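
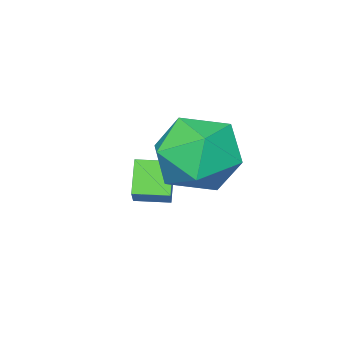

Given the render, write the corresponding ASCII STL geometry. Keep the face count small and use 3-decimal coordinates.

solid 
facet normal -0.496 -0.408 0.766
outer loop
vertex -3.435 1.196 0.336
vertex -4.063 1.894 0.301
vertex -4.088 0.569 -0.421
endloop
endfacet
facet normal 0.669 -0.742 0.038
outer loop
vertex -3.557 1.006 -1.241
vertex -3.435 1.196 0.336
vertex -4.088 0.569 -0.421
endloop
endfacet
facet normal -0.496 -0.408 0.766
outer loop
vertex -4.088 0.569 -0.421
vertex -4.063 1.894 0.301
vertex -4.716 1.267 -0.456
endloop
endfacet
facet normal -0.554 -0.531 -0.642
outer loop
vertex -4.716 1.267 -0.456
vertex -3.557 1.006 -1.241
vertex -4.088 0.569 -0.421
endloop
endfacet
facet normal 0.554 0.531 0.642
outer loop
vertex -3.435 1.196 0.336
vertex -3.532 2.331 -0.519
vertex -4.063 1.894 0.301
endloop
endfacet
facet normal 0.669 -0.742 0.038
outer loop
vertex -2.904 1.633 -0.484
vertex -3.435 1.196 0.336
vertex -3.557 1.006 -1.241
endloop
endfacet
facet normal 0.554 0.531 0.642
outer loop
vertex -2.904 1.633 -0.484
vertex -3.532 2.331 -0.519
vertex -3.435 1.196 0.336
endloop
endfacet
facet normal -0.669 0.742 -0.038
outer loop
vertex -4.063 1.894 0.301
vertex -3.532 2.331 -0.519
vertex -4.716 1.267 -0.456
endloop
endfacet
facet normal -0.554 -0.531 -0.642
outer loop
vertex -4.185 1.704 -1.276
vertex -3.557 1.006 -1.241
vertex -4.716 1.267 -0.456
endloop
endfacet
facet normal -0.669 0.742 -0.038
outer loop
vertex -4.716 1.267 -0.456
vertex -3.532 2.331 -0.519
vertex -4.185 1.704 -1.276
endloop
endfacet
facet normal 0.496 0.408 -0.766
outer loop
vertex -4.185 1.704 -1.276
vertex -2.904 1.633 -0.484
vertex -3.557 1.006 -1.241
endloop
endfacet
facet normal 0.496 0.408 -0.766
outer loop
vertex -3.532 2.331 -0.519
vertex -2.904 1.633 -0.484
vertex -4.185 1.704 -1.276
endloop
endfacet
facet normal -0.770 0.613 0.175
outer loop
vertex -4.44 3.673 1.015
vertex -4.128 3.726 2.204
vertex -3.661 4.54 1.408
endloop
endfacet
facet normal -0.525 0.695 -0.491
outer loop
vertex -4.44 3.673 1.015
vertex -3.661 4.54 1.408
vertex -3.445 3.954 0.348
endloop
endfacet
facet normal -0.568 0.063 -0.821
outer loop
vertex -4.44 3.673 1.015
vertex -3.445 3.954 0.348
vertex -3.779 2.778 0.489
endloop
endfacet
facet normal -0.839 -0.409 -0.359
outer loop
vertex -4.44 3.673 1.015
vertex -3.779 2.778 0.489
vertex -4.201 2.638 1.636
endloop
endfacet
facet normal -0.964 -0.069 0.256
outer loop
vertex -4.44 3.673 1.015
vertex -4.201 2.638 1.636
vertex -4.128 3.726 2.204
endloop
endfacet
facet normal 0.163 0.877 -0.452
outer loop
vertex -3.445 3.954 0.348
vertex -3.661 4.54 1.408
vertex -2.519 4.182 1.124
endloop
endfacet
facet normal -0.234 0.745 0.625
outer loop
vertex -3.661 4.54 1.408
vertex -4.128 3.726 2.204
vertex -2.941 4.042 2.271
endloop
endfacet
facet normal -0.546 -0.359 0.757
outer loop
vertex -4.128 3.726 2.204
vertex -4.201 2.638 1.636
vertex -3.275 2.866 2.412
endloop
endfacet
facet normal -0.344 -0.909 -0.237
outer loop
vertex -4.201 2.638 1.636
vertex -3.779 2.778 0.489
vertex -3.059 2.28 1.352
endloop
endfacet
facet normal 0.094 -0.145 -0.985
outer loop
vertex -3.779 2.778 0.489
vertex -3.445 3.954 0.348
vertex -2.592 3.094 0.556
endloop
endfacet
facet normal 0.839 0.409 0.359
outer loop
vertex -2.28 3.147 1.745
vertex -2.519 4.182 1.124
vertex -2.941 4.042 2.271
endloop
endfacet
facet normal 0.568 -0.063 0.821
outer loop
vertex -2.28 3.147 1.745
vertex -2.941 4.042 2.271
vertex -3.275 2.866 2.412
endloop
endfacet
facet normal 0.525 -0.695 0.491
outer loop
vertex -2.28 3.147 1.745
vertex -3.275 2.866 2.412
vertex -3.059 2.28 1.352
endloop
endfacet
facet normal 0.770 -0.613 -0.175
outer loop
vertex -2.28 3.147 1.745
vertex -3.059 2.28 1.352
vertex -2.592 3.094 0.556
endloop
endfacet
facet normal 0.964 0.069 -0.256
outer loop
vertex -2.28 3.147 1.745
vertex -2.592 3.094 0.556
vertex -2.519 4.182 1.124
endloop
endfacet
facet normal 0.344 0.909 0.237
outer loop
vertex -2.941 4.042 2.271
vertex -2.519 4.182 1.124
vertex -3.661 4.54 1.408
endloop
endfacet
facet normal -0.094 0.145 0.985
outer loop
vertex -3.275 2.866 2.412
vertex -2.941 4.042 2.271
vertex -4.128 3.726 2.204
endloop
endfacet
facet normal -0.163 -0.877 0.452
outer loop
vertex -3.059 2.28 1.352
vertex -3.275 2.866 2.412
vertex -4.201 2.638 1.636
endloop
endfacet
facet normal 0.234 -0.745 -0.625
outer loop
vertex -2.592 3.094 0.556
vertex -3.059 2.28 1.352
vertex -3.779 2.778 0.489
endloop
endfacet
facet normal 0.546 0.359 -0.757
outer loop
vertex -2.519 4.182 1.124
vertex -2.592 3.094 0.556
vertex -3.445 3.954 0.348
endloop
endfacet

endsolid


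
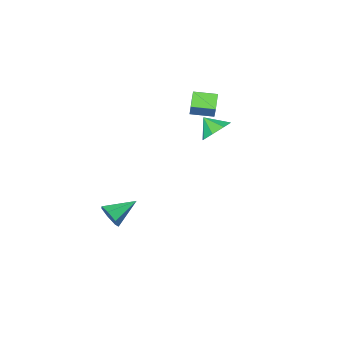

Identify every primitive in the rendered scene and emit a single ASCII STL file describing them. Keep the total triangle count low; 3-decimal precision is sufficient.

solid 
facet normal -0.750 0.654 -0.104
outer loop
vertex -1.895 -2.115 3.01
vertex -1.568 -1.59 3.955
vertex -1.282 -1.5 2.456
endloop
endfacet
facet normal -0.289 -0.465 -0.837
outer loop
vertex -0.352 -2.31 2.585
vertex -1.895 -2.115 3.01
vertex -1.282 -1.5 2.456
endloop
endfacet
facet normal -0.750 0.654 -0.104
outer loop
vertex -1.282 -1.5 2.456
vertex -1.568 -1.59 3.955
vertex -0.955 -0.975 3.402
endloop
endfacet
facet normal 0.595 0.598 -0.537
outer loop
vertex -0.955 -0.975 3.402
vertex -0.352 -2.31 2.585
vertex -1.282 -1.5 2.456
endloop
endfacet
facet normal -0.595 -0.597 0.538
outer loop
vertex -1.895 -2.115 3.01
vertex -0.638 -2.4 4.084
vertex -1.568 -1.59 3.955
endloop
endfacet
facet normal -0.289 -0.464 -0.837
outer loop
vertex -0.965 -2.925 3.138
vertex -1.895 -2.115 3.01
vertex -0.352 -2.31 2.585
endloop
endfacet
facet normal -0.595 -0.598 0.537
outer loop
vertex -0.965 -2.925 3.138
vertex -0.638 -2.4 4.084
vertex -1.895 -2.115 3.01
endloop
endfacet
facet normal 0.289 0.465 0.837
outer loop
vertex -1.568 -1.59 3.955
vertex -0.638 -2.4 4.084
vertex -0.955 -0.975 3.402
endloop
endfacet
facet normal 0.595 0.598 -0.538
outer loop
vertex -0.025 -1.785 3.53
vertex -0.352 -2.31 2.585
vertex -0.955 -0.975 3.402
endloop
endfacet
facet normal 0.290 0.465 0.837
outer loop
vertex -0.955 -0.975 3.402
vertex -0.638 -2.4 4.084
vertex -0.025 -1.785 3.53
endloop
endfacet
facet normal 0.750 -0.654 0.104
outer loop
vertex -0.025 -1.785 3.53
vertex -0.965 -2.925 3.138
vertex -0.352 -2.31 2.585
endloop
endfacet
facet normal 0.750 -0.654 0.104
outer loop
vertex -0.638 -2.4 4.084
vertex -0.965 -2.925 3.138
vertex -0.025 -1.785 3.53
endloop
endfacet
facet normal 0.919 -0.120 -0.377
outer loop
vertex 4.521 -2.591 -2.854
vertex 4.218 -2.879 -3.501
vertex 4.383 -2.146 -3.333
endloop
endfacet
facet normal -0.045 0.725 0.687
outer loop
vertex 4.521 -2.591 -2.854
vertex 4.383 -2.146 -3.333
vertex 2.702 -2.681 -2.879
endloop
endfacet
facet normal 0.919 -0.120 -0.376
outer loop
vertex 4.383 -2.146 -3.333
vertex 4.218 -2.879 -3.501
vertex 4.121 -2.253 -3.938
endloop
endfacet
facet normal -0.311 0.950 -0.033
outer loop
vertex 4.383 -2.146 -3.333
vertex 4.121 -2.253 -3.938
vertex 2.702 -2.681 -2.879
endloop
endfacet
facet normal 0.919 -0.120 -0.376
outer loop
vertex 4.121 -2.253 -3.938
vertex 4.218 -2.879 -3.501
vertex 3.932 -2.832 -4.214
endloop
endfacet
facet normal -0.611 0.494 -0.619
outer loop
vertex 4.121 -2.253 -3.938
vertex 3.932 -2.832 -4.214
vertex 2.702 -2.681 -2.879
endloop
endfacet
facet normal 0.919 -0.121 -0.376
outer loop
vertex 3.932 -2.832 -4.214
vertex 4.218 -2.879 -3.501
vertex 3.958 -3.446 -3.953
endloop
endfacet
facet normal -0.719 -0.298 -0.628
outer loop
vertex 3.932 -2.832 -4.214
vertex 3.958 -3.446 -3.953
vertex 2.702 -2.681 -2.879
endloop
endfacet
facet normal 0.918 -0.121 -0.377
outer loop
vertex 3.958 -3.446 -3.953
vertex 4.218 -2.879 -3.501
vertex 4.18 -3.634 -3.351
endloop
endfacet
facet normal -0.554 -0.831 -0.055
outer loop
vertex 3.958 -3.446 -3.953
vertex 4.18 -3.634 -3.351
vertex 2.702 -2.681 -2.879
endloop
endfacet
facet normal 0.919 -0.121 -0.376
outer loop
vertex 4.18 -3.634 -3.351
vertex 4.218 -2.879 -3.501
vertex 4.43 -3.254 -2.862
endloop
endfacet
facet normal -0.240 -0.703 0.669
outer loop
vertex 4.18 -3.634 -3.351
vertex 4.43 -3.254 -2.862
vertex 2.702 -2.681 -2.879
endloop
endfacet
facet normal 0.919 -0.122 -0.376
outer loop
vertex 4.43 -3.254 -2.862
vertex 4.218 -2.879 -3.501
vertex 4.521 -2.591 -2.854
endloop
endfacet
facet normal -0.013 -0.010 1.000
outer loop
vertex 4.43 -3.254 -2.862
vertex 4.521 -2.591 -2.854
vertex 2.702 -2.681 -2.879
endloop
endfacet
facet normal -0.213 0.727 -0.653
outer loop
vertex 1.085 0.69 2.915
vertex 0.207 0.585 3.084
vertex 0.866 1.09 3.432
endloop
endfacet
facet normal 0.858 -0.160 0.487
outer loop
vertex 1.085 0.69 2.915
vertex 0.866 1.09 3.432
vertex 0.433 -0.185 3.776
endloop
endfacet
facet normal -0.213 0.727 -0.652
outer loop
vertex 0.866 1.09 3.432
vertex 0.207 0.585 3.084
vertex 0.262 1.194 3.745
endloop
endfacet
facet normal 0.469 0.078 0.880
outer loop
vertex 0.866 1.09 3.432
vertex 0.262 1.194 3.745
vertex 0.433 -0.185 3.776
endloop
endfacet
facet normal -0.212 0.727 -0.653
outer loop
vertex 0.262 1.194 3.745
vertex 0.207 0.585 3.084
vertex -0.375 0.942 3.671
endloop
endfacet
facet normal -0.118 0.008 0.993
outer loop
vertex 0.262 1.194 3.745
vertex -0.375 0.942 3.671
vertex 0.433 -0.185 3.776
endloop
endfacet
facet normal -0.213 0.727 -0.653
outer loop
vertex -0.375 0.942 3.671
vertex 0.207 0.585 3.084
vertex -0.67 0.48 3.253
endloop
endfacet
facet normal -0.560 -0.330 0.760
outer loop
vertex -0.375 0.942 3.671
vertex -0.67 0.48 3.253
vertex 0.433 -0.185 3.776
endloop
endfacet
facet normal -0.213 0.727 -0.652
outer loop
vertex -0.67 0.48 3.253
vertex 0.207 0.585 3.084
vertex -0.452 0.081 2.737
endloop
endfacet
facet normal -0.596 -0.737 0.319
outer loop
vertex -0.67 0.48 3.253
vertex -0.452 0.081 2.737
vertex 0.433 -0.185 3.776
endloop
endfacet
facet normal -0.213 0.728 -0.652
outer loop
vertex -0.452 0.081 2.737
vertex 0.207 0.585 3.084
vertex 0.153 -0.023 2.423
endloop
endfacet
facet normal -0.206 -0.976 -0.074
outer loop
vertex -0.452 0.081 2.737
vertex 0.153 -0.023 2.423
vertex 0.433 -0.185 3.776
endloop
endfacet
facet normal -0.212 0.728 -0.652
outer loop
vertex 0.153 -0.023 2.423
vertex 0.207 0.585 3.084
vertex 0.789 0.229 2.497
endloop
endfacet
facet normal 0.381 -0.906 -0.187
outer loop
vertex 0.153 -0.023 2.423
vertex 0.789 0.229 2.497
vertex 0.433 -0.185 3.776
endloop
endfacet
facet normal -0.213 0.728 -0.652
outer loop
vertex 0.789 0.229 2.497
vertex 0.207 0.585 3.084
vertex 1.085 0.69 2.915
endloop
endfacet
facet normal 0.822 -0.568 0.045
outer loop
vertex 0.789 0.229 2.497
vertex 1.085 0.69 2.915
vertex 0.433 -0.185 3.776
endloop
endfacet

endsolid


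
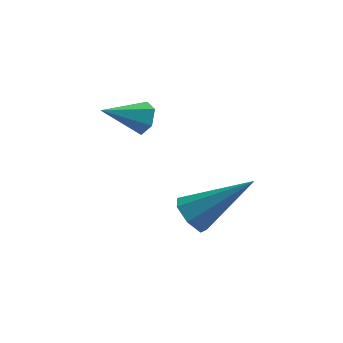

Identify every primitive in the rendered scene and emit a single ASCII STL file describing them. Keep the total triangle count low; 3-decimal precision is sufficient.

solid 
facet normal -0.762 -0.213 -0.612
outer loop
vertex -0.187 -1.545 -4.163
vertex -0.495 -1.096 -3.936
vertex -0.126 -1.094 -4.396
endloop
endfacet
facet normal 0.822 -0.345 -0.453
outer loop
vertex -0.187 -1.545 -4.163
vertex -0.126 -1.094 -4.396
vertex 0.915 -0.704 -2.804
endloop
endfacet
facet normal -0.762 -0.212 -0.612
outer loop
vertex -0.126 -1.094 -4.396
vertex -0.495 -1.096 -3.936
vertex -0.343 -0.644 -4.282
endloop
endfacet
facet normal 0.681 0.471 -0.561
outer loop
vertex -0.126 -1.094 -4.396
vertex -0.343 -0.644 -4.282
vertex 0.915 -0.704 -2.804
endloop
endfacet
facet normal -0.762 -0.212 -0.612
outer loop
vertex -0.343 -0.644 -4.282
vertex -0.495 -1.096 -3.936
vertex -0.674 -0.535 -3.908
endloop
endfacet
facet normal 0.187 0.975 -0.119
outer loop
vertex -0.343 -0.644 -4.282
vertex -0.674 -0.535 -3.908
vertex 0.915 -0.704 -2.804
endloop
endfacet
facet normal -0.763 -0.213 -0.611
outer loop
vertex -0.674 -0.535 -3.908
vertex -0.495 -1.096 -3.936
vertex -0.87 -0.849 -3.554
endloop
endfacet
facet normal -0.291 0.790 0.540
outer loop
vertex -0.674 -0.535 -3.908
vertex -0.87 -0.849 -3.554
vertex 0.915 -0.704 -2.804
endloop
endfacet
facet normal -0.762 -0.212 -0.611
outer loop
vertex -0.87 -0.849 -3.554
vertex -0.495 -1.096 -3.936
vertex -0.784 -1.349 -3.488
endloop
endfacet
facet normal -0.391 0.054 0.919
outer loop
vertex -0.87 -0.849 -3.554
vertex -0.784 -1.349 -3.488
vertex 0.915 -0.704 -2.804
endloop
endfacet
facet normal -0.762 -0.213 -0.612
outer loop
vertex -0.784 -1.349 -3.488
vertex -0.495 -1.096 -3.936
vertex -0.48 -1.659 -3.759
endloop
endfacet
facet normal -0.038 -0.678 0.734
outer loop
vertex -0.784 -1.349 -3.488
vertex -0.48 -1.659 -3.759
vertex 0.915 -0.704 -2.804
endloop
endfacet
facet normal -0.761 -0.213 -0.612
outer loop
vertex -0.48 -1.659 -3.759
vertex -0.495 -1.096 -3.936
vertex -0.187 -1.545 -4.163
endloop
endfacet
facet normal 0.502 -0.856 0.123
outer loop
vertex -0.48 -1.659 -3.759
vertex -0.187 -1.545 -4.163
vertex 0.915 -0.704 -2.804
endloop
endfacet
facet normal 0.772 0.463 -0.436
outer loop
vertex -1.843 1.307 -1.97
vertex -2.125 1.385 -2.387
vertex -2.122 1.732 -2.013
endloop
endfacet
facet normal 0.043 0.128 0.991
outer loop
vertex -1.843 1.307 -1.97
vertex -2.122 1.732 -2.013
vertex -3.075 0.815 -1.853
endloop
endfacet
facet normal 0.772 0.463 -0.436
outer loop
vertex -2.122 1.732 -2.013
vertex -2.125 1.385 -2.387
vertex -2.404 1.809 -2.431
endloop
endfacet
facet normal -0.556 0.665 0.498
outer loop
vertex -2.122 1.732 -2.013
vertex -2.404 1.809 -2.431
vertex -3.075 0.815 -1.853
endloop
endfacet
facet normal 0.772 0.463 -0.435
outer loop
vertex -2.404 1.809 -2.431
vertex -2.125 1.385 -2.387
vertex -2.407 1.463 -2.805
endloop
endfacet
facet normal -0.859 0.380 -0.344
outer loop
vertex -2.404 1.809 -2.431
vertex -2.407 1.463 -2.805
vertex -3.075 0.815 -1.853
endloop
endfacet
facet normal 0.773 0.462 -0.435
outer loop
vertex -2.407 1.463 -2.805
vertex -2.125 1.385 -2.387
vertex -2.128 1.038 -2.761
endloop
endfacet
facet normal -0.564 -0.443 -0.697
outer loop
vertex -2.407 1.463 -2.805
vertex -2.128 1.038 -2.761
vertex -3.075 0.815 -1.853
endloop
endfacet
facet normal 0.772 0.463 -0.436
outer loop
vertex -2.128 1.038 -2.761
vertex -2.125 1.385 -2.387
vertex -1.846 0.96 -2.344
endloop
endfacet
facet normal 0.033 -0.978 -0.205
outer loop
vertex -2.128 1.038 -2.761
vertex -1.846 0.96 -2.344
vertex -3.075 0.815 -1.853
endloop
endfacet
facet normal 0.772 0.463 -0.436
outer loop
vertex -1.846 0.96 -2.344
vertex -2.125 1.385 -2.387
vertex -1.843 1.307 -1.97
endloop
endfacet
facet normal 0.337 -0.692 0.639
outer loop
vertex -1.846 0.96 -2.344
vertex -1.843 1.307 -1.97
vertex -3.075 0.815 -1.853
endloop
endfacet

endsolid


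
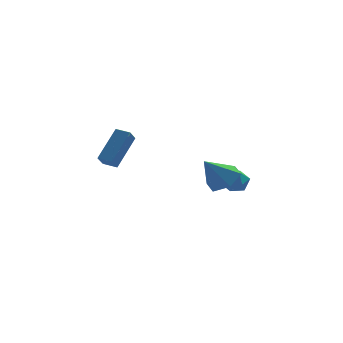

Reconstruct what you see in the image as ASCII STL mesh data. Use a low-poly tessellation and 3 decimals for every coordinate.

solid 
facet normal -0.802 0.587 0.115
outer loop
vertex -3.823 4.425 1.602
vertex -3.521 4.954 1.009
vertex -4.828 3.341 0.124
endloop
endfacet
facet normal -0.355 -0.622 0.698
outer loop
vertex -4.179 2.866 0.031
vertex -3.823 4.425 1.602
vertex -4.828 3.341 0.124
endloop
endfacet
facet normal -0.802 0.587 0.115
outer loop
vertex -4.828 3.341 0.124
vertex -3.521 4.954 1.009
vertex -4.526 3.87 -0.469
endloop
endfacet
facet normal -0.481 -0.518 -0.707
outer loop
vertex -4.526 3.87 -0.469
vertex -4.179 2.866 0.031
vertex -4.828 3.341 0.124
endloop
endfacet
facet normal 0.481 0.518 0.707
outer loop
vertex -3.823 4.425 1.602
vertex -2.872 4.479 0.916
vertex -3.521 4.954 1.009
endloop
endfacet
facet normal -0.355 -0.622 0.698
outer loop
vertex -3.174 3.95 1.509
vertex -3.823 4.425 1.602
vertex -4.179 2.866 0.031
endloop
endfacet
facet normal 0.481 0.518 0.707
outer loop
vertex -3.174 3.95 1.509
vertex -2.872 4.479 0.916
vertex -3.823 4.425 1.602
endloop
endfacet
facet normal 0.355 0.622 -0.698
outer loop
vertex -3.521 4.954 1.009
vertex -2.872 4.479 0.916
vertex -4.526 3.87 -0.469
endloop
endfacet
facet normal -0.481 -0.518 -0.707
outer loop
vertex -3.877 3.395 -0.562
vertex -4.179 2.866 0.031
vertex -4.526 3.87 -0.469
endloop
endfacet
facet normal 0.355 0.622 -0.698
outer loop
vertex -4.526 3.87 -0.469
vertex -2.872 4.479 0.916
vertex -3.877 3.395 -0.562
endloop
endfacet
facet normal 0.802 -0.587 -0.115
outer loop
vertex -3.877 3.395 -0.562
vertex -3.174 3.95 1.509
vertex -4.179 2.866 0.031
endloop
endfacet
facet normal 0.802 -0.587 -0.115
outer loop
vertex -2.872 4.479 0.916
vertex -3.174 3.95 1.509
vertex -3.877 3.395 -0.562
endloop
endfacet
facet normal 0.594 0.182 -0.784
outer loop
vertex 0.999 -1.484 1.2
vertex 0.414 -1.982 0.641
vertex 0.281 -1.048 0.757
endloop
endfacet
facet normal -0.022 0.694 0.719
outer loop
vertex 0.999 -1.484 1.2
vertex 0.281 -1.048 0.757
vertex -0.554 -2.278 1.919
endloop
endfacet
facet normal 0.594 0.182 -0.784
outer loop
vertex 0.281 -1.048 0.757
vertex 0.414 -1.982 0.641
vertex -0.304 -1.546 0.198
endloop
endfacet
facet normal -0.730 0.661 0.175
outer loop
vertex 0.281 -1.048 0.757
vertex -0.304 -1.546 0.198
vertex -0.554 -2.278 1.919
endloop
endfacet
facet normal 0.594 0.182 -0.784
outer loop
vertex -0.304 -1.546 0.198
vertex 0.414 -1.982 0.641
vertex -0.171 -2.48 0.082
endloop
endfacet
facet normal -0.975 -0.115 -0.191
outer loop
vertex -0.304 -1.546 0.198
vertex -0.171 -2.48 0.082
vertex -0.554 -2.278 1.919
endloop
endfacet
facet normal 0.594 0.181 -0.784
outer loop
vertex -0.171 -2.48 0.082
vertex 0.414 -1.982 0.641
vertex 0.547 -2.915 0.526
endloop
endfacet
facet normal -0.512 -0.859 -0.012
outer loop
vertex -0.171 -2.48 0.082
vertex 0.547 -2.915 0.526
vertex -0.554 -2.278 1.919
endloop
endfacet
facet normal 0.594 0.181 -0.784
outer loop
vertex 0.547 -2.915 0.526
vertex 0.414 -1.982 0.641
vertex 1.132 -2.417 1.085
endloop
endfacet
facet normal 0.195 -0.825 0.531
outer loop
vertex 0.547 -2.915 0.526
vertex 1.132 -2.417 1.085
vertex -0.554 -2.278 1.919
endloop
endfacet
facet normal 0.594 0.181 -0.784
outer loop
vertex 1.132 -2.417 1.085
vertex 0.414 -1.982 0.641
vertex 0.999 -1.484 1.2
endloop
endfacet
facet normal 0.440 -0.048 0.897
outer loop
vertex 1.132 -2.417 1.085
vertex 0.999 -1.484 1.2
vertex -0.554 -2.278 1.919
endloop
endfacet
facet normal -0.764 0.609 0.212
outer loop
vertex 1.209 1.477 -0.737
vertex 0.724 0.906 -0.844
vertex 1.015 1.032 -0.156
endloop
endfacet
facet normal -0.175 0.809 0.561
outer loop
vertex 1.209 1.477 -0.737
vertex 1.015 1.032 -0.156
vertex 1.735 1.248 -0.243
endloop
endfacet
facet normal 0.334 0.939 0.080
outer loop
vertex 1.209 1.477 -0.737
vertex 1.735 1.248 -0.243
vertex 1.89 1.256 -0.984
endloop
endfacet
facet normal 0.060 0.821 -0.568
outer loop
vertex 1.209 1.477 -0.737
vertex 1.89 1.256 -0.984
vertex 1.265 1.045 -1.355
endloop
endfacet
facet normal -0.618 0.617 -0.487
outer loop
vertex 1.209 1.477 -0.737
vertex 1.265 1.045 -1.355
vertex 0.724 0.906 -0.844
endloop
endfacet
facet normal 0.039 0.259 0.965
outer loop
vertex 1.735 1.248 -0.243
vertex 1.015 1.032 -0.156
vertex 1.575 0.535 -0.045
endloop
endfacet
facet normal -0.915 -0.062 0.398
outer loop
vertex 1.015 1.032 -0.156
vertex 0.724 0.906 -0.844
vertex 0.95 0.324 -0.416
endloop
endfacet
facet normal -0.679 -0.051 -0.733
outer loop
vertex 0.724 0.906 -0.844
vertex 1.265 1.045 -1.355
vertex 1.105 0.332 -1.157
endloop
endfacet
facet normal 0.419 0.279 -0.864
outer loop
vertex 1.265 1.045 -1.355
vertex 1.89 1.256 -0.984
vertex 1.825 0.548 -1.244
endloop
endfacet
facet normal 0.862 0.471 0.185
outer loop
vertex 1.89 1.256 -0.984
vertex 1.735 1.248 -0.243
vertex 2.116 0.674 -0.556
endloop
endfacet
facet normal -0.060 -0.821 0.568
outer loop
vertex 1.631 0.103 -0.663
vertex 1.575 0.535 -0.045
vertex 0.95 0.324 -0.416
endloop
endfacet
facet normal -0.334 -0.939 -0.080
outer loop
vertex 1.631 0.103 -0.663
vertex 0.95 0.324 -0.416
vertex 1.105 0.332 -1.157
endloop
endfacet
facet normal 0.175 -0.809 -0.561
outer loop
vertex 1.631 0.103 -0.663
vertex 1.105 0.332 -1.157
vertex 1.825 0.548 -1.244
endloop
endfacet
facet normal 0.764 -0.609 -0.212
outer loop
vertex 1.631 0.103 -0.663
vertex 1.825 0.548 -1.244
vertex 2.116 0.674 -0.556
endloop
endfacet
facet normal 0.618 -0.617 0.487
outer loop
vertex 1.631 0.103 -0.663
vertex 2.116 0.674 -0.556
vertex 1.575 0.535 -0.045
endloop
endfacet
facet normal -0.419 -0.279 0.864
outer loop
vertex 0.95 0.324 -0.416
vertex 1.575 0.535 -0.045
vertex 1.015 1.032 -0.156
endloop
endfacet
facet normal -0.862 -0.471 -0.185
outer loop
vertex 1.105 0.332 -1.157
vertex 0.95 0.324 -0.416
vertex 0.724 0.906 -0.844
endloop
endfacet
facet normal -0.039 -0.259 -0.965
outer loop
vertex 1.825 0.548 -1.244
vertex 1.105 0.332 -1.157
vertex 1.265 1.045 -1.355
endloop
endfacet
facet normal 0.915 0.062 -0.398
outer loop
vertex 2.116 0.674 -0.556
vertex 1.825 0.548 -1.244
vertex 1.89 1.256 -0.984
endloop
endfacet
facet normal 0.679 0.051 0.733
outer loop
vertex 1.575 0.535 -0.045
vertex 2.116 0.674 -0.556
vertex 1.735 1.248 -0.243
endloop
endfacet

endsolid


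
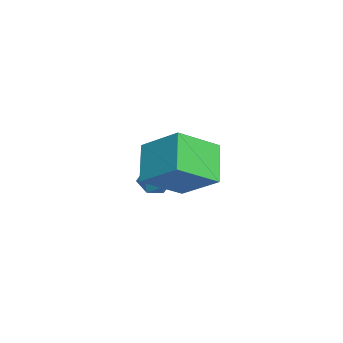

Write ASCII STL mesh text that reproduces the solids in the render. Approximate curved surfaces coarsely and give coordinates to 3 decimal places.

solid 
facet normal -0.649 0.758 0.061
outer loop
vertex -1.552 0.203 -4.006
vertex -1.502 0.188 -3.293
vertex -1.058 0.599 -3.673
endloop
endfacet
facet normal -0.270 0.794 -0.544
outer loop
vertex -1.552 0.203 -4.006
vertex -1.058 0.599 -3.673
vertex -0.89 0.246 -4.272
endloop
endfacet
facet normal -0.377 0.189 -0.907
outer loop
vertex -1.552 0.203 -4.006
vertex -0.89 0.246 -4.272
vertex -1.23 -0.382 -4.262
endloop
endfacet
facet normal -0.821 -0.221 -0.527
outer loop
vertex -1.552 0.203 -4.006
vertex -1.23 -0.382 -4.262
vertex -1.609 -0.418 -3.656
endloop
endfacet
facet normal -0.989 0.131 0.072
outer loop
vertex -1.552 0.203 -4.006
vertex -1.609 -0.418 -3.656
vertex -1.502 0.188 -3.293
endloop
endfacet
facet normal 0.420 0.828 -0.370
outer loop
vertex -0.89 0.246 -4.272
vertex -1.058 0.599 -3.673
vertex -0.431 0.258 -3.724
endloop
endfacet
facet normal -0.192 0.770 0.609
outer loop
vertex -1.058 0.599 -3.673
vertex -1.502 0.188 -3.293
vertex -0.81 0.222 -3.118
endloop
endfacet
facet normal -0.741 -0.244 0.626
outer loop
vertex -1.502 0.188 -3.293
vertex -1.609 -0.418 -3.656
vertex -1.15 -0.406 -3.108
endloop
endfacet
facet normal -0.470 -0.813 -0.342
outer loop
vertex -1.609 -0.418 -3.656
vertex -1.23 -0.382 -4.262
vertex -0.982 -0.759 -3.707
endloop
endfacet
facet normal 0.249 -0.150 -0.957
outer loop
vertex -1.23 -0.382 -4.262
vertex -0.89 0.246 -4.272
vertex -0.538 -0.348 -4.087
endloop
endfacet
facet normal 0.821 0.221 0.527
outer loop
vertex -0.488 -0.363 -3.374
vertex -0.431 0.258 -3.724
vertex -0.81 0.222 -3.118
endloop
endfacet
facet normal 0.377 -0.189 0.907
outer loop
vertex -0.488 -0.363 -3.374
vertex -0.81 0.222 -3.118
vertex -1.15 -0.406 -3.108
endloop
endfacet
facet normal 0.270 -0.794 0.544
outer loop
vertex -0.488 -0.363 -3.374
vertex -1.15 -0.406 -3.108
vertex -0.982 -0.759 -3.707
endloop
endfacet
facet normal 0.649 -0.758 -0.061
outer loop
vertex -0.488 -0.363 -3.374
vertex -0.982 -0.759 -3.707
vertex -0.538 -0.348 -4.087
endloop
endfacet
facet normal 0.989 -0.131 -0.072
outer loop
vertex -0.488 -0.363 -3.374
vertex -0.538 -0.348 -4.087
vertex -0.431 0.258 -3.724
endloop
endfacet
facet normal 0.470 0.813 0.342
outer loop
vertex -0.81 0.222 -3.118
vertex -0.431 0.258 -3.724
vertex -1.058 0.599 -3.673
endloop
endfacet
facet normal -0.249 0.150 0.957
outer loop
vertex -1.15 -0.406 -3.108
vertex -0.81 0.222 -3.118
vertex -1.502 0.188 -3.293
endloop
endfacet
facet normal -0.420 -0.828 0.370
outer loop
vertex -0.982 -0.759 -3.707
vertex -1.15 -0.406 -3.108
vertex -1.609 -0.418 -3.656
endloop
endfacet
facet normal 0.192 -0.770 -0.609
outer loop
vertex -0.538 -0.348 -4.087
vertex -0.982 -0.759 -3.707
vertex -1.23 -0.382 -4.262
endloop
endfacet
facet normal 0.741 0.244 -0.626
outer loop
vertex -0.431 0.258 -3.724
vertex -0.538 -0.348 -4.087
vertex -0.89 0.246 -4.272
endloop
endfacet
facet normal -0.478 -0.682 -0.553
outer loop
vertex 2.058 -0.39 -0.44
vertex 1.187 1.028 -1.437
vertex 3.365 -0.385 -1.574
endloop
endfacet
facet normal 0.449 -0.731 0.514
outer loop
vertex 4.273 0.912 -0.523
vertex 2.058 -0.39 -0.44
vertex 3.365 -0.385 -1.574
endloop
endfacet
facet normal -0.478 -0.682 -0.553
outer loop
vertex 3.365 -0.385 -1.574
vertex 1.187 1.028 -1.437
vertex 2.494 1.033 -2.571
endloop
endfacet
facet normal 0.755 0.003 -0.656
outer loop
vertex 2.494 1.033 -2.571
vertex 4.273 0.912 -0.523
vertex 3.365 -0.385 -1.574
endloop
endfacet
facet normal -0.755 -0.003 0.656
outer loop
vertex 2.058 -0.39 -0.44
vertex 2.095 2.325 -0.386
vertex 1.187 1.028 -1.437
endloop
endfacet
facet normal 0.449 -0.731 0.514
outer loop
vertex 2.966 0.907 0.611
vertex 2.058 -0.39 -0.44
vertex 4.273 0.912 -0.523
endloop
endfacet
facet normal -0.755 -0.003 0.656
outer loop
vertex 2.966 0.907 0.611
vertex 2.095 2.325 -0.386
vertex 2.058 -0.39 -0.44
endloop
endfacet
facet normal -0.449 0.731 -0.514
outer loop
vertex 1.187 1.028 -1.437
vertex 2.095 2.325 -0.386
vertex 2.494 1.033 -2.571
endloop
endfacet
facet normal 0.755 0.003 -0.656
outer loop
vertex 3.402 2.33 -1.52
vertex 4.273 0.912 -0.523
vertex 2.494 1.033 -2.571
endloop
endfacet
facet normal -0.449 0.731 -0.514
outer loop
vertex 2.494 1.033 -2.571
vertex 2.095 2.325 -0.386
vertex 3.402 2.33 -1.52
endloop
endfacet
facet normal 0.478 0.682 0.553
outer loop
vertex 3.402 2.33 -1.52
vertex 2.966 0.907 0.611
vertex 4.273 0.912 -0.523
endloop
endfacet
facet normal 0.478 0.682 0.553
outer loop
vertex 2.095 2.325 -0.386
vertex 2.966 0.907 0.611
vertex 3.402 2.33 -1.52
endloop
endfacet

endsolid


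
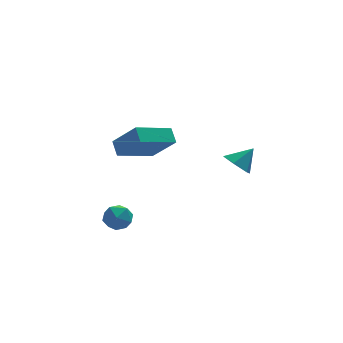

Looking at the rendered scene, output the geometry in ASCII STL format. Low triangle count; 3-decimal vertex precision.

solid 
facet normal -0.709 -0.178 -0.682
outer loop
vertex 3.08 2.79 -2.51
vertex 2.469 3.015 -1.933
vertex 2.819 3.618 -2.454
endloop
endfacet
facet normal 0.908 0.306 -0.288
outer loop
vertex 3.08 2.79 -2.51
vertex 2.819 3.618 -2.454
vertex 3.391 3.245 -1.047
endloop
endfacet
facet normal -0.709 -0.178 -0.682
outer loop
vertex 2.819 3.618 -2.454
vertex 2.469 3.015 -1.933
vertex 2.208 3.843 -1.877
endloop
endfacet
facet normal 0.407 0.910 0.076
outer loop
vertex 2.819 3.618 -2.454
vertex 2.208 3.843 -1.877
vertex 3.391 3.245 -1.047
endloop
endfacet
facet normal -0.709 -0.177 -0.683
outer loop
vertex 2.208 3.843 -1.877
vertex 2.469 3.015 -1.933
vertex 1.858 3.24 -1.357
endloop
endfacet
facet normal -0.145 0.693 0.706
outer loop
vertex 2.208 3.843 -1.877
vertex 1.858 3.24 -1.357
vertex 3.391 3.245 -1.047
endloop
endfacet
facet normal -0.709 -0.177 -0.683
outer loop
vertex 1.858 3.24 -1.357
vertex 2.469 3.015 -1.933
vertex 2.119 2.412 -1.413
endloop
endfacet
facet normal -0.196 -0.128 0.972
outer loop
vertex 1.858 3.24 -1.357
vertex 2.119 2.412 -1.413
vertex 3.391 3.245 -1.047
endloop
endfacet
facet normal -0.709 -0.177 -0.682
outer loop
vertex 2.119 2.412 -1.413
vertex 2.469 3.015 -1.933
vertex 2.73 2.187 -1.99
endloop
endfacet
facet normal 0.305 -0.733 0.608
outer loop
vertex 2.119 2.412 -1.413
vertex 2.73 2.187 -1.99
vertex 3.391 3.245 -1.047
endloop
endfacet
facet normal -0.709 -0.177 -0.682
outer loop
vertex 2.73 2.187 -1.99
vertex 2.469 3.015 -1.933
vertex 3.08 2.79 -2.51
endloop
endfacet
facet normal 0.856 -0.516 -0.022
outer loop
vertex 2.73 2.187 -1.99
vertex 3.08 2.79 -2.51
vertex 3.391 3.245 -1.047
endloop
endfacet
facet normal -0.864 0.305 0.401
outer loop
vertex -4.64 1.136 -3.502
vertex -4.223 1.446 -2.84
vertex -4.364 1.931 -3.513
endloop
endfacet
facet normal -0.899 0.308 -0.311
outer loop
vertex -4.64 1.136 -3.502
vertex -4.364 1.931 -3.513
vertex -4.291 1.45 -4.199
endloop
endfacet
facet normal -0.762 -0.354 -0.541
outer loop
vertex -4.64 1.136 -3.502
vertex -4.291 1.45 -4.199
vertex -4.104 0.669 -3.951
endloop
endfacet
facet normal -0.643 -0.766 0.029
outer loop
vertex -4.64 1.136 -3.502
vertex -4.104 0.669 -3.951
vertex -4.062 0.666 -3.111
endloop
endfacet
facet normal -0.705 -0.358 0.612
outer loop
vertex -4.64 1.136 -3.502
vertex -4.062 0.666 -3.111
vertex -4.223 1.446 -2.84
endloop
endfacet
facet normal -0.384 0.736 -0.557
outer loop
vertex -4.291 1.45 -4.199
vertex -4.364 1.931 -3.513
vertex -3.658 1.954 -3.969
endloop
endfacet
facet normal -0.326 0.733 0.597
outer loop
vertex -4.364 1.931 -3.513
vertex -4.223 1.446 -2.84
vertex -3.616 1.951 -3.129
endloop
endfacet
facet normal -0.070 -0.340 0.938
outer loop
vertex -4.223 1.446 -2.84
vertex -4.062 0.666 -3.111
vertex -3.429 1.17 -2.881
endloop
endfacet
facet normal 0.029 -1.000 -0.005
outer loop
vertex -4.062 0.666 -3.111
vertex -4.104 0.669 -3.951
vertex -3.356 0.689 -3.567
endloop
endfacet
facet normal -0.164 -0.334 -0.928
outer loop
vertex -4.104 0.669 -3.951
vertex -4.291 1.45 -4.199
vertex -3.497 1.174 -4.24
endloop
endfacet
facet normal 0.643 0.766 -0.029
outer loop
vertex -3.08 1.484 -3.578
vertex -3.658 1.954 -3.969
vertex -3.616 1.951 -3.129
endloop
endfacet
facet normal 0.762 0.354 0.541
outer loop
vertex -3.08 1.484 -3.578
vertex -3.616 1.951 -3.129
vertex -3.429 1.17 -2.881
endloop
endfacet
facet normal 0.899 -0.308 0.311
outer loop
vertex -3.08 1.484 -3.578
vertex -3.429 1.17 -2.881
vertex -3.356 0.689 -3.567
endloop
endfacet
facet normal 0.864 -0.305 -0.401
outer loop
vertex -3.08 1.484 -3.578
vertex -3.356 0.689 -3.567
vertex -3.497 1.174 -4.24
endloop
endfacet
facet normal 0.705 0.358 -0.612
outer loop
vertex -3.08 1.484 -3.578
vertex -3.497 1.174 -4.24
vertex -3.658 1.954 -3.969
endloop
endfacet
facet normal -0.029 1.000 0.005
outer loop
vertex -3.616 1.951 -3.129
vertex -3.658 1.954 -3.969
vertex -4.364 1.931 -3.513
endloop
endfacet
facet normal 0.164 0.334 0.928
outer loop
vertex -3.429 1.17 -2.881
vertex -3.616 1.951 -3.129
vertex -4.223 1.446 -2.84
endloop
endfacet
facet normal 0.384 -0.736 0.557
outer loop
vertex -3.356 0.689 -3.567
vertex -3.429 1.17 -2.881
vertex -4.062 0.666 -3.111
endloop
endfacet
facet normal 0.326 -0.733 -0.597
outer loop
vertex -3.497 1.174 -4.24
vertex -3.356 0.689 -3.567
vertex -4.104 0.669 -3.951
endloop
endfacet
facet normal 0.070 0.340 -0.938
outer loop
vertex -3.658 1.954 -3.969
vertex -3.497 1.174 -4.24
vertex -4.291 1.45 -4.199
endloop
endfacet
facet normal -0.883 -0.320 0.342
outer loop
vertex -2.487 3.196 1.357
vertex -3.4 4.208 -0.052
vertex -2.437 2.457 0.794
endloop
endfacet
facet normal 0.465 -0.516 0.719
outer loop
vertex -0.52 3.152 0.052
vertex -2.487 3.196 1.357
vertex -2.437 2.457 0.794
endloop
endfacet
facet normal -0.883 -0.320 0.342
outer loop
vertex -2.437 2.457 0.794
vertex -3.4 4.208 -0.052
vertex -3.35 3.469 -0.615
endloop
endfacet
facet normal 0.054 -0.794 -0.605
outer loop
vertex -3.35 3.469 -0.615
vertex -0.52 3.152 0.052
vertex -2.437 2.457 0.794
endloop
endfacet
facet normal -0.054 0.794 0.605
outer loop
vertex -2.487 3.196 1.357
vertex -1.483 4.903 -0.794
vertex -3.4 4.208 -0.052
endloop
endfacet
facet normal 0.465 -0.516 0.719
outer loop
vertex -0.57 3.891 0.615
vertex -2.487 3.196 1.357
vertex -0.52 3.152 0.052
endloop
endfacet
facet normal -0.054 0.794 0.605
outer loop
vertex -0.57 3.891 0.615
vertex -1.483 4.903 -0.794
vertex -2.487 3.196 1.357
endloop
endfacet
facet normal -0.465 0.516 -0.719
outer loop
vertex -3.4 4.208 -0.052
vertex -1.483 4.903 -0.794
vertex -3.35 3.469 -0.615
endloop
endfacet
facet normal 0.054 -0.794 -0.605
outer loop
vertex -1.433 4.164 -1.357
vertex -0.52 3.152 0.052
vertex -3.35 3.469 -0.615
endloop
endfacet
facet normal -0.465 0.516 -0.719
outer loop
vertex -3.35 3.469 -0.615
vertex -1.483 4.903 -0.794
vertex -1.433 4.164 -1.357
endloop
endfacet
facet normal 0.883 0.320 -0.342
outer loop
vertex -1.433 4.164 -1.357
vertex -0.57 3.891 0.615
vertex -0.52 3.152 0.052
endloop
endfacet
facet normal 0.883 0.320 -0.342
outer loop
vertex -1.483 4.903 -0.794
vertex -0.57 3.891 0.615
vertex -1.433 4.164 -1.357
endloop
endfacet

endsolid


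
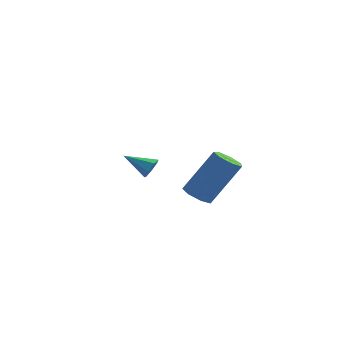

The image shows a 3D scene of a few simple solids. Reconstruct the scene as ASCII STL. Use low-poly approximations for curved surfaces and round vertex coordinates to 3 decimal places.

solid 
facet normal 0.840 0.297 -0.454
outer loop
vertex -2.585 -1.219 -1.122
vertex -2.881 -1.023 -1.542
vertex -2.724 -0.764 -1.082
endloop
endfacet
facet normal 0.135 -0.046 0.990
outer loop
vertex -2.585 -1.219 -1.122
vertex -2.724 -0.764 -1.082
vertex -3.999 -1.417 -0.938
endloop
endfacet
facet normal 0.841 0.296 -0.453
outer loop
vertex -2.724 -0.764 -1.082
vertex -2.881 -1.023 -1.542
vertex -2.981 -0.504 -1.389
endloop
endfacet
facet normal -0.241 0.632 0.737
outer loop
vertex -2.724 -0.764 -1.082
vertex -2.981 -0.504 -1.389
vertex -3.999 -1.417 -0.938
endloop
endfacet
facet normal 0.840 0.296 -0.455
outer loop
vertex -2.981 -0.504 -1.389
vertex -2.881 -1.023 -1.542
vertex -3.163 -0.635 -1.81
endloop
endfacet
facet normal -0.655 0.754 0.048
outer loop
vertex -2.981 -0.504 -1.389
vertex -3.163 -0.635 -1.81
vertex -3.999 -1.417 -0.938
endloop
endfacet
facet normal 0.840 0.298 -0.453
outer loop
vertex -3.163 -0.635 -1.81
vertex -2.881 -1.023 -1.542
vertex -3.132 -1.057 -2.03
endloop
endfacet
facet normal -0.798 0.232 -0.557
outer loop
vertex -3.163 -0.635 -1.81
vertex -3.132 -1.057 -2.03
vertex -3.999 -1.417 -0.938
endloop
endfacet
facet normal 0.841 0.296 -0.453
outer loop
vertex -3.132 -1.057 -2.03
vertex -2.881 -1.023 -1.542
vertex -2.912 -1.454 -1.881
endloop
endfacet
facet normal -0.560 -0.545 -0.624
outer loop
vertex -3.132 -1.057 -2.03
vertex -2.912 -1.454 -1.881
vertex -3.999 -1.417 -0.938
endloop
endfacet
facet normal 0.841 0.296 -0.453
outer loop
vertex -2.912 -1.454 -1.881
vertex -2.881 -1.023 -1.542
vertex -2.669 -1.526 -1.477
endloop
endfacet
facet normal -0.122 -0.987 -0.102
outer loop
vertex -2.912 -1.454 -1.881
vertex -2.669 -1.526 -1.477
vertex -3.999 -1.417 -0.938
endloop
endfacet
facet normal 0.840 0.295 -0.454
outer loop
vertex -2.669 -1.526 -1.477
vertex -2.881 -1.023 -1.542
vertex -2.585 -1.219 -1.122
endloop
endfacet
facet normal 0.187 -0.765 0.617
outer loop
vertex -2.669 -1.526 -1.477
vertex -2.585 -1.219 -1.122
vertex -3.999 -1.417 -0.938
endloop
endfacet
facet normal -0.376 -0.397 -0.837
outer loop
vertex 1.624 -3.95 -1.28
vertex 1.136 -3.506 -1.271
vertex 1.728 -3.46 -1.559
endloop
endfacet
facet normal 0.908 -0.335 -0.250
outer loop
vertex 1.624 -3.95 -1.28
vertex 1.728 -3.46 -1.559
vertex 2.452 -3.078 0.562
endloop
endfacet
facet normal 0.908 -0.335 -0.250
outer loop
vertex 2.452 -3.078 0.562
vertex 1.728 -3.46 -1.559
vertex 2.556 -2.589 0.284
endloop
endfacet
facet normal 0.376 0.396 0.838
outer loop
vertex 2.452 -3.078 0.562
vertex 2.556 -2.589 0.284
vertex 1.964 -2.634 0.571
endloop
endfacet
facet normal -0.376 -0.397 -0.837
outer loop
vertex 1.728 -3.46 -1.559
vertex 1.136 -3.506 -1.271
vertex 1.386 -3.005 -1.621
endloop
endfacet
facet normal 0.709 0.460 -0.536
outer loop
vertex 1.728 -3.46 -1.559
vertex 1.386 -3.005 -1.621
vertex 2.556 -2.589 0.284
endloop
endfacet
facet normal 0.709 0.459 -0.536
outer loop
vertex 2.556 -2.589 0.284
vertex 1.386 -3.005 -1.621
vertex 2.214 -2.133 0.222
endloop
endfacet
facet normal 0.376 0.396 0.838
outer loop
vertex 2.556 -2.589 0.284
vertex 2.214 -2.133 0.222
vertex 1.964 -2.634 0.571
endloop
endfacet
facet normal -0.377 -0.396 -0.837
outer loop
vertex 1.386 -3.005 -1.621
vertex 1.136 -3.506 -1.271
vertex 0.856 -2.927 -1.419
endloop
endfacet
facet normal -0.026 0.908 -0.418
outer loop
vertex 1.386 -3.005 -1.621
vertex 0.856 -2.927 -1.419
vertex 2.214 -2.133 0.222
endloop
endfacet
facet normal -0.025 0.908 -0.419
outer loop
vertex 2.214 -2.133 0.222
vertex 0.856 -2.927 -1.419
vertex 1.684 -2.055 0.423
endloop
endfacet
facet normal 0.376 0.396 0.838
outer loop
vertex 2.214 -2.133 0.222
vertex 1.684 -2.055 0.423
vertex 1.964 -2.634 0.571
endloop
endfacet
facet normal -0.376 -0.396 -0.838
outer loop
vertex 0.856 -2.927 -1.419
vertex 1.136 -3.506 -1.271
vertex 0.536 -3.285 -1.106
endloop
endfacet
facet normal -0.739 0.673 0.014
outer loop
vertex 0.856 -2.927 -1.419
vertex 0.536 -3.285 -1.106
vertex 1.684 -2.055 0.423
endloop
endfacet
facet normal -0.739 0.673 0.014
outer loop
vertex 1.684 -2.055 0.423
vertex 0.536 -3.285 -1.106
vertex 1.364 -2.413 0.736
endloop
endfacet
facet normal 0.376 0.396 0.838
outer loop
vertex 1.684 -2.055 0.423
vertex 1.364 -2.413 0.736
vertex 1.964 -2.634 0.571
endloop
endfacet
facet normal -0.376 -0.396 -0.838
outer loop
vertex 0.536 -3.285 -1.106
vertex 1.136 -3.506 -1.271
vertex 0.669 -3.809 -0.918
endloop
endfacet
facet normal -0.897 -0.071 0.437
outer loop
vertex 0.536 -3.285 -1.106
vertex 0.669 -3.809 -0.918
vertex 1.364 -2.413 0.736
endloop
endfacet
facet normal -0.898 -0.069 0.435
outer loop
vertex 1.364 -2.413 0.736
vertex 0.669 -3.809 -0.918
vertex 1.496 -2.937 0.925
endloop
endfacet
facet normal 0.376 0.397 0.837
outer loop
vertex 1.364 -2.413 0.736
vertex 1.496 -2.937 0.925
vertex 1.964 -2.634 0.571
endloop
endfacet
facet normal -0.376 -0.397 -0.838
outer loop
vertex 0.669 -3.809 -0.918
vertex 1.136 -3.506 -1.271
vertex 1.153 -4.105 -0.995
endloop
endfacet
facet normal -0.380 -0.759 0.529
outer loop
vertex 0.669 -3.809 -0.918
vertex 1.153 -4.105 -0.995
vertex 1.496 -2.937 0.925
endloop
endfacet
facet normal -0.379 -0.759 0.529
outer loop
vertex 1.496 -2.937 0.925
vertex 1.153 -4.105 -0.995
vertex 1.98 -3.233 0.847
endloop
endfacet
facet normal 0.377 0.396 0.837
outer loop
vertex 1.496 -2.937 0.925
vertex 1.98 -3.233 0.847
vertex 1.964 -2.634 0.571
endloop
endfacet
facet normal -0.376 -0.397 -0.837
outer loop
vertex 1.153 -4.105 -0.995
vertex 1.136 -3.506 -1.271
vertex 1.624 -3.95 -1.28
endloop
endfacet
facet normal 0.425 -0.877 0.225
outer loop
vertex 1.153 -4.105 -0.995
vertex 1.624 -3.95 -1.28
vertex 1.98 -3.233 0.847
endloop
endfacet
facet normal 0.424 -0.877 0.225
outer loop
vertex 1.98 -3.233 0.847
vertex 1.624 -3.95 -1.28
vertex 2.452 -3.078 0.562
endloop
endfacet
facet normal 0.376 0.396 0.838
outer loop
vertex 1.98 -3.233 0.847
vertex 2.452 -3.078 0.562
vertex 1.964 -2.634 0.571
endloop
endfacet

endsolid


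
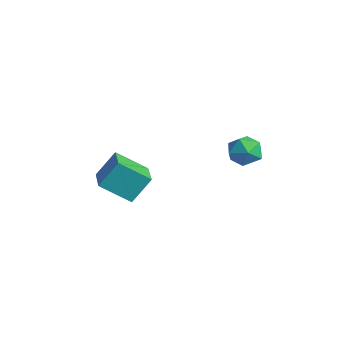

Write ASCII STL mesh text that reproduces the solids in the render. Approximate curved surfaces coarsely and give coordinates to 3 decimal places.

solid 
facet normal -0.471 -0.673 0.571
outer loop
vertex -0.73 -3.371 0.555
vertex -2.529 -2.502 0.095
vertex -0.892 -4.45 -0.851
endloop
endfacet
facet normal 0.877 -0.424 0.224
outer loop
vertex 0.069 -3.078 -2.015
vertex -0.73 -3.371 0.555
vertex -0.892 -4.45 -0.851
endloop
endfacet
facet normal -0.471 -0.673 0.570
outer loop
vertex -0.892 -4.45 -0.851
vertex -2.529 -2.502 0.095
vertex -2.691 -3.581 -1.312
endloop
endfacet
facet normal -0.091 -0.607 -0.790
outer loop
vertex -2.691 -3.581 -1.312
vertex 0.069 -3.078 -2.015
vertex -0.892 -4.45 -0.851
endloop
endfacet
facet normal 0.091 0.606 0.790
outer loop
vertex -0.73 -3.371 0.555
vertex -1.568 -1.13 -1.069
vertex -2.529 -2.502 0.095
endloop
endfacet
facet normal 0.877 -0.424 0.224
outer loop
vertex 0.231 -1.999 -0.608
vertex -0.73 -3.371 0.555
vertex 0.069 -3.078 -2.015
endloop
endfacet
facet normal 0.090 0.606 0.790
outer loop
vertex 0.231 -1.999 -0.608
vertex -1.568 -1.13 -1.069
vertex -0.73 -3.371 0.555
endloop
endfacet
facet normal -0.877 0.424 -0.224
outer loop
vertex -2.529 -2.502 0.095
vertex -1.568 -1.13 -1.069
vertex -2.691 -3.581 -1.312
endloop
endfacet
facet normal -0.091 -0.606 -0.790
outer loop
vertex -1.73 -2.209 -2.475
vertex 0.069 -3.078 -2.015
vertex -2.691 -3.581 -1.312
endloop
endfacet
facet normal -0.877 0.424 -0.224
outer loop
vertex -2.691 -3.581 -1.312
vertex -1.568 -1.13 -1.069
vertex -1.73 -2.209 -2.475
endloop
endfacet
facet normal 0.471 0.673 -0.570
outer loop
vertex -1.73 -2.209 -2.475
vertex 0.231 -1.999 -0.608
vertex 0.069 -3.078 -2.015
endloop
endfacet
facet normal 0.471 0.673 -0.571
outer loop
vertex -1.568 -1.13 -1.069
vertex 0.231 -1.999 -0.608
vertex -1.73 -2.209 -2.475
endloop
endfacet
facet normal -0.102 0.333 0.937
outer loop
vertex 0.394 3.672 0.815
vertex 0.929 2.817 1.177
vertex 1.461 3.711 0.917
endloop
endfacet
facet normal -0.077 0.876 0.475
outer loop
vertex 0.394 3.672 0.815
vertex 1.461 3.711 0.917
vertex 0.988 4.138 0.053
endloop
endfacet
facet normal -0.610 0.792 0.009
outer loop
vertex 0.394 3.672 0.815
vertex 0.988 4.138 0.053
vertex 0.165 3.507 -0.219
endloop
endfacet
facet normal -0.963 0.197 0.182
outer loop
vertex 0.394 3.672 0.815
vertex 0.165 3.507 -0.219
vertex 0.129 2.69 0.475
endloop
endfacet
facet normal -0.649 -0.086 0.756
outer loop
vertex 0.394 3.672 0.815
vertex 0.129 2.69 0.475
vertex 0.929 2.817 1.177
endloop
endfacet
facet normal 0.539 0.834 0.117
outer loop
vertex 0.988 4.138 0.053
vertex 1.461 3.711 0.917
vertex 1.891 3.57 -0.055
endloop
endfacet
facet normal 0.499 -0.046 0.865
outer loop
vertex 1.461 3.711 0.917
vertex 0.929 2.817 1.177
vertex 1.855 2.753 0.639
endloop
endfacet
facet normal -0.387 -0.724 0.572
outer loop
vertex 0.929 2.817 1.177
vertex 0.129 2.69 0.475
vertex 1.032 2.122 0.367
endloop
endfacet
facet normal -0.896 -0.264 -0.358
outer loop
vertex 0.129 2.69 0.475
vertex 0.165 3.507 -0.219
vertex 0.559 2.549 -0.497
endloop
endfacet
facet normal -0.323 0.697 -0.640
outer loop
vertex 0.165 3.507 -0.219
vertex 0.988 4.138 0.053
vertex 1.091 3.443 -0.757
endloop
endfacet
facet normal 0.963 -0.197 -0.182
outer loop
vertex 1.626 2.588 -0.395
vertex 1.891 3.57 -0.055
vertex 1.855 2.753 0.639
endloop
endfacet
facet normal 0.610 -0.792 -0.009
outer loop
vertex 1.626 2.588 -0.395
vertex 1.855 2.753 0.639
vertex 1.032 2.122 0.367
endloop
endfacet
facet normal 0.077 -0.876 -0.475
outer loop
vertex 1.626 2.588 -0.395
vertex 1.032 2.122 0.367
vertex 0.559 2.549 -0.497
endloop
endfacet
facet normal 0.102 -0.333 -0.937
outer loop
vertex 1.626 2.588 -0.395
vertex 0.559 2.549 -0.497
vertex 1.091 3.443 -0.757
endloop
endfacet
facet normal 0.649 0.086 -0.756
outer loop
vertex 1.626 2.588 -0.395
vertex 1.091 3.443 -0.757
vertex 1.891 3.57 -0.055
endloop
endfacet
facet normal 0.896 0.264 0.358
outer loop
vertex 1.855 2.753 0.639
vertex 1.891 3.57 -0.055
vertex 1.461 3.711 0.917
endloop
endfacet
facet normal 0.323 -0.697 0.640
outer loop
vertex 1.032 2.122 0.367
vertex 1.855 2.753 0.639
vertex 0.929 2.817 1.177
endloop
endfacet
facet normal -0.539 -0.834 -0.117
outer loop
vertex 0.559 2.549 -0.497
vertex 1.032 2.122 0.367
vertex 0.129 2.69 0.475
endloop
endfacet
facet normal -0.499 0.046 -0.865
outer loop
vertex 1.091 3.443 -0.757
vertex 0.559 2.549 -0.497
vertex 0.165 3.507 -0.219
endloop
endfacet
facet normal 0.387 0.724 -0.572
outer loop
vertex 1.891 3.57 -0.055
vertex 1.091 3.443 -0.757
vertex 0.988 4.138 0.053
endloop
endfacet

endsolid


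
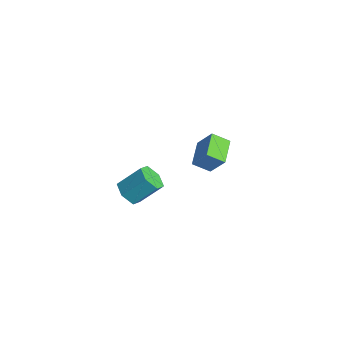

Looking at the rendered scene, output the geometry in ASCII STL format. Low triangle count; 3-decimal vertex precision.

solid 
facet normal -0.257 -0.684 -0.683
outer loop
vertex 0.738 -2.493 -0.652
vertex 0.329 -2.92 -0.07
vertex -0.064 -2.335 -0.508
endloop
endfacet
facet normal 0.011 0.705 -0.710
outer loop
vertex 0.738 -2.493 -0.652
vertex -0.064 -2.335 -0.508
vertex 1.16 -1.372 0.468
endloop
endfacet
facet normal 0.011 0.705 -0.710
outer loop
vertex 1.16 -1.372 0.468
vertex -0.064 -2.335 -0.508
vertex 0.358 -1.214 0.612
endloop
endfacet
facet normal 0.257 0.683 0.683
outer loop
vertex 1.16 -1.372 0.468
vertex 0.358 -1.214 0.612
vertex 0.751 -1.8 1.05
endloop
endfacet
facet normal -0.257 -0.684 -0.683
outer loop
vertex -0.064 -2.335 -0.508
vertex 0.329 -2.92 -0.07
vertex -0.473 -2.762 0.074
endloop
endfacet
facet normal -0.831 0.517 -0.205
outer loop
vertex -0.064 -2.335 -0.508
vertex -0.473 -2.762 0.074
vertex 0.358 -1.214 0.612
endloop
endfacet
facet normal -0.831 0.517 -0.205
outer loop
vertex 0.358 -1.214 0.612
vertex -0.473 -2.762 0.074
vertex -0.051 -1.641 1.194
endloop
endfacet
facet normal 0.258 0.683 0.683
outer loop
vertex 0.358 -1.214 0.612
vertex -0.051 -1.641 1.194
vertex 0.751 -1.8 1.05
endloop
endfacet
facet normal -0.257 -0.683 -0.683
outer loop
vertex -0.473 -2.762 0.074
vertex 0.329 -2.92 -0.07
vertex -0.08 -3.348 0.512
endloop
endfacet
facet normal -0.842 -0.187 0.505
outer loop
vertex -0.473 -2.762 0.074
vertex -0.08 -3.348 0.512
vertex -0.051 -1.641 1.194
endloop
endfacet
facet normal -0.842 -0.187 0.505
outer loop
vertex -0.051 -1.641 1.194
vertex -0.08 -3.348 0.512
vertex 0.342 -2.227 1.632
endloop
endfacet
facet normal 0.258 0.683 0.683
outer loop
vertex -0.051 -1.641 1.194
vertex 0.342 -2.227 1.632
vertex 0.751 -1.8 1.05
endloop
endfacet
facet normal -0.257 -0.683 -0.683
outer loop
vertex -0.08 -3.348 0.512
vertex 0.329 -2.92 -0.07
vertex 0.722 -3.506 0.368
endloop
endfacet
facet normal -0.011 -0.705 0.710
outer loop
vertex -0.08 -3.348 0.512
vertex 0.722 -3.506 0.368
vertex 0.342 -2.227 1.632
endloop
endfacet
facet normal -0.011 -0.705 0.710
outer loop
vertex 0.342 -2.227 1.632
vertex 0.722 -3.506 0.368
vertex 1.144 -2.385 1.488
endloop
endfacet
facet normal 0.257 0.684 0.683
outer loop
vertex 0.342 -2.227 1.632
vertex 1.144 -2.385 1.488
vertex 0.751 -1.8 1.05
endloop
endfacet
facet normal -0.258 -0.683 -0.683
outer loop
vertex 0.722 -3.506 0.368
vertex 0.329 -2.92 -0.07
vertex 1.131 -3.079 -0.214
endloop
endfacet
facet normal 0.831 -0.517 0.205
outer loop
vertex 0.722 -3.506 0.368
vertex 1.131 -3.079 -0.214
vertex 1.144 -2.385 1.488
endloop
endfacet
facet normal 0.831 -0.517 0.205
outer loop
vertex 1.144 -2.385 1.488
vertex 1.131 -3.079 -0.214
vertex 1.553 -1.958 0.906
endloop
endfacet
facet normal 0.257 0.684 0.683
outer loop
vertex 1.144 -2.385 1.488
vertex 1.553 -1.958 0.906
vertex 0.751 -1.8 1.05
endloop
endfacet
facet normal -0.258 -0.683 -0.683
outer loop
vertex 1.131 -3.079 -0.214
vertex 0.329 -2.92 -0.07
vertex 0.738 -2.493 -0.652
endloop
endfacet
facet normal 0.842 0.187 -0.505
outer loop
vertex 1.131 -3.079 -0.214
vertex 0.738 -2.493 -0.652
vertex 1.553 -1.958 0.906
endloop
endfacet
facet normal 0.842 0.187 -0.505
outer loop
vertex 1.553 -1.958 0.906
vertex 0.738 -2.493 -0.652
vertex 1.16 -1.372 0.468
endloop
endfacet
facet normal 0.257 0.683 0.683
outer loop
vertex 1.553 -1.958 0.906
vertex 1.16 -1.372 0.468
vertex 0.751 -1.8 1.05
endloop
endfacet
facet normal -0.746 0.626 0.228
outer loop
vertex -3.871 4.298 -2.157
vertex -3.354 5.137 -2.77
vertex -4.639 3.846 -3.426
endloop
endfacet
facet normal -0.447 -0.723 0.528
outer loop
vertex -3.446 2.843 -3.79
vertex -3.871 4.298 -2.157
vertex -4.639 3.846 -3.426
endloop
endfacet
facet normal -0.746 0.626 0.228
outer loop
vertex -4.639 3.846 -3.426
vertex -3.354 5.137 -2.77
vertex -4.122 4.684 -4.038
endloop
endfacet
facet normal -0.495 -0.292 -0.818
outer loop
vertex -4.122 4.684 -4.038
vertex -3.446 2.843 -3.79
vertex -4.639 3.846 -3.426
endloop
endfacet
facet normal 0.495 0.292 0.818
outer loop
vertex -3.871 4.298 -2.157
vertex -2.161 4.134 -3.134
vertex -3.354 5.137 -2.77
endloop
endfacet
facet normal -0.446 -0.723 0.528
outer loop
vertex -2.678 3.296 -2.522
vertex -3.871 4.298 -2.157
vertex -3.446 2.843 -3.79
endloop
endfacet
facet normal 0.495 0.292 0.818
outer loop
vertex -2.678 3.296 -2.522
vertex -2.161 4.134 -3.134
vertex -3.871 4.298 -2.157
endloop
endfacet
facet normal 0.446 0.722 -0.528
outer loop
vertex -3.354 5.137 -2.77
vertex -2.161 4.134 -3.134
vertex -4.122 4.684 -4.038
endloop
endfacet
facet normal -0.496 -0.292 -0.818
outer loop
vertex -2.929 3.682 -4.403
vertex -3.446 2.843 -3.79
vertex -4.122 4.684 -4.038
endloop
endfacet
facet normal 0.446 0.723 -0.527
outer loop
vertex -4.122 4.684 -4.038
vertex -2.161 4.134 -3.134
vertex -2.929 3.682 -4.403
endloop
endfacet
facet normal 0.746 -0.626 -0.228
outer loop
vertex -2.929 3.682 -4.403
vertex -2.678 3.296 -2.522
vertex -3.446 2.843 -3.79
endloop
endfacet
facet normal 0.745 -0.626 -0.228
outer loop
vertex -2.161 4.134 -3.134
vertex -2.678 3.296 -2.522
vertex -2.929 3.682 -4.403
endloop
endfacet

endsolid


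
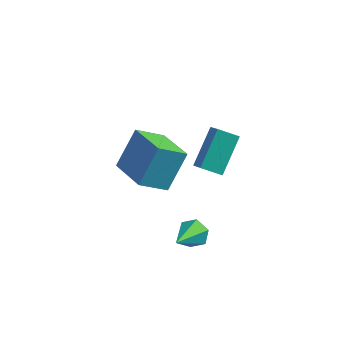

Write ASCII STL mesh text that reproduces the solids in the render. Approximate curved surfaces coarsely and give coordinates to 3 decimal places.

solid 
facet normal -0.842 -0.276 0.463
outer loop
vertex -1.138 3.13 0.286
vertex -1.675 3.706 -0.347
vertex -1.331 1.49 -1.043
endloop
endfacet
facet normal 0.532 -0.570 0.626
outer loop
vertex -0.405 1.794 -1.553
vertex -1.138 3.13 0.286
vertex -1.331 1.49 -1.043
endloop
endfacet
facet normal -0.842 -0.276 0.463
outer loop
vertex -1.331 1.49 -1.043
vertex -1.675 3.706 -0.347
vertex -1.868 2.066 -1.676
endloop
endfacet
facet normal -0.091 -0.774 -0.627
outer loop
vertex -1.868 2.066 -1.676
vertex -0.405 1.794 -1.553
vertex -1.331 1.49 -1.043
endloop
endfacet
facet normal 0.091 0.774 0.627
outer loop
vertex -1.138 3.13 0.286
vertex -0.749 4.01 -0.857
vertex -1.675 3.706 -0.347
endloop
endfacet
facet normal 0.532 -0.570 0.626
outer loop
vertex -0.212 3.434 -0.224
vertex -1.138 3.13 0.286
vertex -0.405 1.794 -1.553
endloop
endfacet
facet normal 0.091 0.774 0.627
outer loop
vertex -0.212 3.434 -0.224
vertex -0.749 4.01 -0.857
vertex -1.138 3.13 0.286
endloop
endfacet
facet normal -0.532 0.570 -0.626
outer loop
vertex -1.675 3.706 -0.347
vertex -0.749 4.01 -0.857
vertex -1.868 2.066 -1.676
endloop
endfacet
facet normal -0.091 -0.774 -0.627
outer loop
vertex -0.942 2.37 -2.186
vertex -0.405 1.794 -1.553
vertex -1.868 2.066 -1.676
endloop
endfacet
facet normal -0.532 0.570 -0.626
outer loop
vertex -1.868 2.066 -1.676
vertex -0.749 4.01 -0.857
vertex -0.942 2.37 -2.186
endloop
endfacet
facet normal 0.842 0.276 -0.463
outer loop
vertex -0.942 2.37 -2.186
vertex -0.212 3.434 -0.224
vertex -0.405 1.794 -1.553
endloop
endfacet
facet normal 0.842 0.276 -0.463
outer loop
vertex -0.749 4.01 -0.857
vertex -0.212 3.434 -0.224
vertex -0.942 2.37 -2.186
endloop
endfacet
facet normal 0.105 0.851 -0.515
outer loop
vertex 0.167 -1.898 -2.533
vertex -0.463 -1.653 -2.257
vertex 0.165 -1.52 -1.909
endloop
endfacet
facet normal 0.907 -0.359 0.220
outer loop
vertex 0.167 -1.898 -2.533
vertex 0.165 -1.52 -1.909
vertex -0.657 -3.227 -1.303
endloop
endfacet
facet normal 0.105 0.851 -0.515
outer loop
vertex 0.165 -1.52 -1.909
vertex -0.463 -1.653 -2.257
vertex -0.465 -1.275 -1.633
endloop
endfacet
facet normal 0.434 0.109 0.894
outer loop
vertex 0.165 -1.52 -1.909
vertex -0.465 -1.275 -1.633
vertex -0.657 -3.227 -1.303
endloop
endfacet
facet normal 0.105 0.851 -0.515
outer loop
vertex -0.465 -1.275 -1.633
vertex -0.463 -1.653 -2.257
vertex -1.093 -1.408 -1.981
endloop
endfacet
facet normal -0.506 0.192 0.841
outer loop
vertex -0.465 -1.275 -1.633
vertex -1.093 -1.408 -1.981
vertex -0.657 -3.227 -1.303
endloop
endfacet
facet normal 0.105 0.850 -0.516
outer loop
vertex -1.093 -1.408 -1.981
vertex -0.463 -1.653 -2.257
vertex -1.091 -1.787 -2.605
endloop
endfacet
facet normal -0.975 -0.191 0.113
outer loop
vertex -1.093 -1.408 -1.981
vertex -1.091 -1.787 -2.605
vertex -0.657 -3.227 -1.303
endloop
endfacet
facet normal 0.105 0.850 -0.516
outer loop
vertex -1.091 -1.787 -2.605
vertex -0.463 -1.653 -2.257
vertex -0.461 -2.032 -2.881
endloop
endfacet
facet normal -0.502 -0.658 -0.561
outer loop
vertex -1.091 -1.787 -2.605
vertex -0.461 -2.032 -2.881
vertex -0.657 -3.227 -1.303
endloop
endfacet
facet normal 0.105 0.850 -0.516
outer loop
vertex -0.461 -2.032 -2.881
vertex -0.463 -1.653 -2.257
vertex 0.167 -1.898 -2.533
endloop
endfacet
facet normal 0.439 -0.742 -0.507
outer loop
vertex -0.461 -2.032 -2.881
vertex 0.167 -1.898 -2.533
vertex -0.657 -3.227 -1.303
endloop
endfacet
facet normal -0.751 0.610 -0.251
outer loop
vertex -4.259 -0.984 0.539
vertex -3.831 0.198 2.132
vertex -3.277 -0.141 -0.35
endloop
endfacet
facet normal -0.210 -0.583 -0.785
outer loop
vertex -1.729 -1.398 0.168
vertex -4.259 -0.984 0.539
vertex -3.277 -0.141 -0.35
endloop
endfacet
facet normal -0.751 0.611 -0.251
outer loop
vertex -3.277 -0.141 -0.35
vertex -3.831 0.198 2.132
vertex -2.849 1.041 1.244
endloop
endfacet
facet normal 0.625 0.537 -0.566
outer loop
vertex -2.849 1.041 1.244
vertex -1.729 -1.398 0.168
vertex -3.277 -0.141 -0.35
endloop
endfacet
facet normal -0.625 -0.537 0.566
outer loop
vertex -4.259 -0.984 0.539
vertex -2.283 -1.059 2.65
vertex -3.831 0.198 2.132
endloop
endfacet
facet normal -0.210 -0.582 -0.785
outer loop
vertex -2.711 -2.241 1.056
vertex -4.259 -0.984 0.539
vertex -1.729 -1.398 0.168
endloop
endfacet
facet normal -0.625 -0.537 0.566
outer loop
vertex -2.711 -2.241 1.056
vertex -2.283 -1.059 2.65
vertex -4.259 -0.984 0.539
endloop
endfacet
facet normal 0.210 0.582 0.785
outer loop
vertex -3.831 0.198 2.132
vertex -2.283 -1.059 2.65
vertex -2.849 1.041 1.244
endloop
endfacet
facet normal 0.625 0.537 -0.566
outer loop
vertex -1.301 -0.216 1.761
vertex -1.729 -1.398 0.168
vertex -2.849 1.041 1.244
endloop
endfacet
facet normal 0.211 0.582 0.785
outer loop
vertex -2.849 1.041 1.244
vertex -2.283 -1.059 2.65
vertex -1.301 -0.216 1.761
endloop
endfacet
facet normal 0.751 -0.610 0.251
outer loop
vertex -1.301 -0.216 1.761
vertex -2.711 -2.241 1.056
vertex -1.729 -1.398 0.168
endloop
endfacet
facet normal 0.751 -0.610 0.251
outer loop
vertex -2.283 -1.059 2.65
vertex -2.711 -2.241 1.056
vertex -1.301 -0.216 1.761
endloop
endfacet

endsolid


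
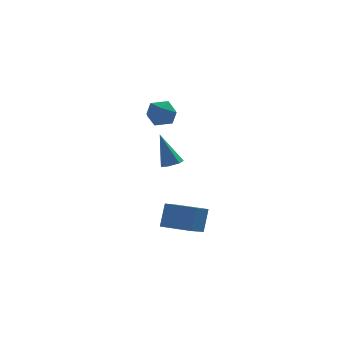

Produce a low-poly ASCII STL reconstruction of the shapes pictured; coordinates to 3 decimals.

solid 
facet normal -0.074 0.556 0.828
outer loop
vertex 0.09 4.786 2.432
vertex -0.528 4.066 2.861
vertex 0.503 4.011 2.99
endloop
endfacet
facet normal 0.554 0.660 0.507
outer loop
vertex 0.09 4.786 2.432
vertex 0.503 4.011 2.99
vertex 0.956 4.312 2.102
endloop
endfacet
facet normal 0.427 0.890 -0.157
outer loop
vertex 0.09 4.786 2.432
vertex 0.956 4.312 2.102
vertex 0.204 4.553 1.424
endloop
endfacet
facet normal -0.279 0.928 -0.246
outer loop
vertex 0.09 4.786 2.432
vertex 0.204 4.553 1.424
vertex -0.713 4.401 1.892
endloop
endfacet
facet normal -0.590 0.722 0.362
outer loop
vertex 0.09 4.786 2.432
vertex -0.713 4.401 1.892
vertex -0.528 4.066 2.861
endloop
endfacet
facet normal 0.886 0.031 0.462
outer loop
vertex 0.956 4.312 2.102
vertex 0.503 4.011 2.99
vertex 0.873 3.299 2.328
endloop
endfacet
facet normal -0.130 -0.138 0.982
outer loop
vertex 0.503 4.011 2.99
vertex -0.528 4.066 2.861
vertex -0.044 3.147 2.796
endloop
endfacet
facet normal -0.965 0.130 0.229
outer loop
vertex -0.528 4.066 2.861
vertex -0.713 4.401 1.892
vertex -0.796 3.388 2.118
endloop
endfacet
facet normal -0.463 0.463 -0.756
outer loop
vertex -0.713 4.401 1.892
vertex 0.204 4.553 1.424
vertex -0.343 3.689 1.23
endloop
endfacet
facet normal 0.681 0.402 -0.612
outer loop
vertex 0.204 4.553 1.424
vertex 0.956 4.312 2.102
vertex 0.688 3.634 1.359
endloop
endfacet
facet normal 0.279 -0.928 0.246
outer loop
vertex 0.07 2.914 1.788
vertex 0.873 3.299 2.328
vertex -0.044 3.147 2.796
endloop
endfacet
facet normal -0.427 -0.890 0.157
outer loop
vertex 0.07 2.914 1.788
vertex -0.044 3.147 2.796
vertex -0.796 3.388 2.118
endloop
endfacet
facet normal -0.554 -0.660 -0.507
outer loop
vertex 0.07 2.914 1.788
vertex -0.796 3.388 2.118
vertex -0.343 3.689 1.23
endloop
endfacet
facet normal 0.074 -0.556 -0.828
outer loop
vertex 0.07 2.914 1.788
vertex -0.343 3.689 1.23
vertex 0.688 3.634 1.359
endloop
endfacet
facet normal 0.590 -0.722 -0.362
outer loop
vertex 0.07 2.914 1.788
vertex 0.688 3.634 1.359
vertex 0.873 3.299 2.328
endloop
endfacet
facet normal 0.463 -0.463 0.756
outer loop
vertex -0.044 3.147 2.796
vertex 0.873 3.299 2.328
vertex 0.503 4.011 2.99
endloop
endfacet
facet normal -0.681 -0.402 0.612
outer loop
vertex -0.796 3.388 2.118
vertex -0.044 3.147 2.796
vertex -0.528 4.066 2.861
endloop
endfacet
facet normal -0.886 -0.031 -0.462
outer loop
vertex -0.343 3.689 1.23
vertex -0.796 3.388 2.118
vertex -0.713 4.401 1.892
endloop
endfacet
facet normal 0.130 0.138 -0.982
outer loop
vertex 0.688 3.634 1.359
vertex -0.343 3.689 1.23
vertex 0.204 4.553 1.424
endloop
endfacet
facet normal 0.965 -0.130 -0.229
outer loop
vertex 0.873 3.299 2.328
vertex 0.688 3.634 1.359
vertex 0.956 4.312 2.102
endloop
endfacet
facet normal -0.831 0.556 -0.024
outer loop
vertex -0.638 -2.952 -2.045
vertex 0.25 -1.659 -2.798
vertex -0.995 -3.547 -3.486
endloop
endfacet
facet normal -0.510 -0.743 0.433
outer loop
vertex 0.55 -4.581 -3.442
vertex -0.638 -2.952 -2.045
vertex -0.995 -3.547 -3.486
endloop
endfacet
facet normal -0.831 0.556 -0.024
outer loop
vertex -0.995 -3.547 -3.486
vertex 0.25 -1.659 -2.798
vertex -0.107 -2.254 -4.24
endloop
endfacet
facet normal -0.223 -0.372 -0.901
outer loop
vertex -0.107 -2.254 -4.24
vertex 0.55 -4.581 -3.442
vertex -0.995 -3.547 -3.486
endloop
endfacet
facet normal 0.223 0.372 0.901
outer loop
vertex -0.638 -2.952 -2.045
vertex 1.795 -2.693 -2.754
vertex 0.25 -1.659 -2.798
endloop
endfacet
facet normal -0.510 -0.743 0.433
outer loop
vertex 0.907 -3.986 -2.0
vertex -0.638 -2.952 -2.045
vertex 0.55 -4.581 -3.442
endloop
endfacet
facet normal 0.223 0.372 0.901
outer loop
vertex 0.907 -3.986 -2.0
vertex 1.795 -2.693 -2.754
vertex -0.638 -2.952 -2.045
endloop
endfacet
facet normal 0.510 0.743 -0.433
outer loop
vertex 0.25 -1.659 -2.798
vertex 1.795 -2.693 -2.754
vertex -0.107 -2.254 -4.24
endloop
endfacet
facet normal -0.223 -0.372 -0.901
outer loop
vertex 1.438 -3.288 -4.195
vertex 0.55 -4.581 -3.442
vertex -0.107 -2.254 -4.24
endloop
endfacet
facet normal 0.510 0.743 -0.433
outer loop
vertex -0.107 -2.254 -4.24
vertex 1.795 -2.693 -2.754
vertex 1.438 -3.288 -4.195
endloop
endfacet
facet normal 0.831 -0.556 0.024
outer loop
vertex 1.438 -3.288 -4.195
vertex 0.907 -3.986 -2.0
vertex 0.55 -4.581 -3.442
endloop
endfacet
facet normal 0.831 -0.556 0.024
outer loop
vertex 1.795 -2.693 -2.754
vertex 0.907 -3.986 -2.0
vertex 1.438 -3.288 -4.195
endloop
endfacet
facet normal 0.277 -0.264 -0.924
outer loop
vertex 0.294 -1.971 0.554
vertex -0.025 -1.449 0.309
vertex 0.609 -1.395 0.484
endloop
endfacet
facet normal 0.736 -0.331 0.590
outer loop
vertex 0.294 -1.971 0.554
vertex 0.609 -1.395 0.484
vertex -0.635 -0.871 2.331
endloop
endfacet
facet normal 0.277 -0.263 -0.924
outer loop
vertex 0.609 -1.395 0.484
vertex -0.025 -1.449 0.309
vertex 0.289 -0.872 0.239
endloop
endfacet
facet normal 0.732 0.599 0.323
outer loop
vertex 0.609 -1.395 0.484
vertex 0.289 -0.872 0.239
vertex -0.635 -0.871 2.331
endloop
endfacet
facet normal 0.279 -0.264 -0.923
outer loop
vertex 0.289 -0.872 0.239
vertex -0.025 -1.449 0.309
vertex -0.345 -0.926 0.063
endloop
endfacet
facet normal -0.075 0.997 -0.034
outer loop
vertex 0.289 -0.872 0.239
vertex -0.345 -0.926 0.063
vertex -0.635 -0.871 2.331
endloop
endfacet
facet normal 0.278 -0.264 -0.923
outer loop
vertex -0.345 -0.926 0.063
vertex -0.025 -1.449 0.309
vertex -0.659 -1.502 0.133
endloop
endfacet
facet normal -0.878 0.463 -0.123
outer loop
vertex -0.345 -0.926 0.063
vertex -0.659 -1.502 0.133
vertex -0.635 -0.871 2.331
endloop
endfacet
facet normal 0.278 -0.263 -0.924
outer loop
vertex -0.659 -1.502 0.133
vertex -0.025 -1.449 0.309
vertex -0.34 -2.025 0.378
endloop
endfacet
facet normal -0.873 -0.466 0.143
outer loop
vertex -0.659 -1.502 0.133
vertex -0.34 -2.025 0.378
vertex -0.635 -0.871 2.331
endloop
endfacet
facet normal 0.279 -0.263 -0.924
outer loop
vertex -0.34 -2.025 0.378
vertex -0.025 -1.449 0.309
vertex 0.294 -1.971 0.554
endloop
endfacet
facet normal -0.065 -0.863 0.500
outer loop
vertex -0.34 -2.025 0.378
vertex 0.294 -1.971 0.554
vertex -0.635 -0.871 2.331
endloop
endfacet

endsolid


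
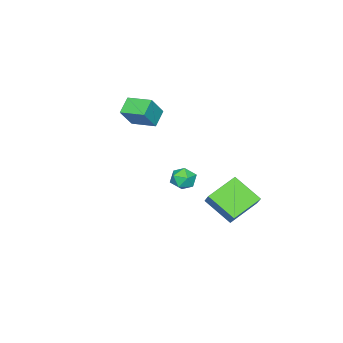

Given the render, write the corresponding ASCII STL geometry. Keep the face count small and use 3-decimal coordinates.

solid 
facet normal -0.576 0.091 -0.812
outer loop
vertex -3.628 -4.028 2.3
vertex -3.737 -2.362 2.563
vertex -2.585 -3.846 1.581
endloop
endfacet
facet normal 0.064 -0.986 -0.156
outer loop
vertex -1.623 -3.998 2.937
vertex -3.628 -4.028 2.3
vertex -2.585 -3.846 1.581
endloop
endfacet
facet normal -0.576 0.090 -0.812
outer loop
vertex -2.585 -3.846 1.581
vertex -3.737 -2.362 2.563
vertex -2.694 -2.181 1.843
endloop
endfacet
facet normal 0.815 0.142 -0.562
outer loop
vertex -2.694 -2.181 1.843
vertex -1.623 -3.998 2.937
vertex -2.585 -3.846 1.581
endloop
endfacet
facet normal -0.815 -0.142 0.562
outer loop
vertex -3.628 -4.028 2.3
vertex -2.775 -2.514 3.919
vertex -3.737 -2.362 2.563
endloop
endfacet
facet normal 0.064 -0.986 -0.155
outer loop
vertex -2.666 -4.179 3.657
vertex -3.628 -4.028 2.3
vertex -1.623 -3.998 2.937
endloop
endfacet
facet normal -0.815 -0.142 0.562
outer loop
vertex -2.666 -4.179 3.657
vertex -2.775 -2.514 3.919
vertex -3.628 -4.028 2.3
endloop
endfacet
facet normal -0.064 0.986 0.156
outer loop
vertex -3.737 -2.362 2.563
vertex -2.775 -2.514 3.919
vertex -2.694 -2.181 1.843
endloop
endfacet
facet normal 0.815 0.142 -0.562
outer loop
vertex -1.732 -2.332 3.2
vertex -1.623 -3.998 2.937
vertex -2.694 -2.181 1.843
endloop
endfacet
facet normal -0.065 0.986 0.156
outer loop
vertex -2.694 -2.181 1.843
vertex -2.775 -2.514 3.919
vertex -1.732 -2.332 3.2
endloop
endfacet
facet normal 0.576 -0.091 0.812
outer loop
vertex -1.732 -2.332 3.2
vertex -2.666 -4.179 3.657
vertex -1.623 -3.998 2.937
endloop
endfacet
facet normal 0.576 -0.090 0.813
outer loop
vertex -2.775 -2.514 3.919
vertex -2.666 -4.179 3.657
vertex -1.732 -2.332 3.2
endloop
endfacet
facet normal 0.446 0.159 0.881
outer loop
vertex 2.084 3.257 1.757
vertex 1.567 2.7 2.119
vertex 2.3 2.444 1.794
endloop
endfacet
facet normal 0.904 0.256 0.343
outer loop
vertex 2.084 3.257 1.757
vertex 2.3 2.444 1.794
vertex 2.441 2.886 1.092
endloop
endfacet
facet normal 0.640 0.764 -0.083
outer loop
vertex 2.084 3.257 1.757
vertex 2.441 2.886 1.092
vertex 1.795 3.415 0.983
endloop
endfacet
facet normal 0.018 0.981 0.193
outer loop
vertex 2.084 3.257 1.757
vertex 1.795 3.415 0.983
vertex 1.256 3.3 1.618
endloop
endfacet
facet normal -0.101 0.606 0.789
outer loop
vertex 2.084 3.257 1.757
vertex 1.256 3.3 1.618
vertex 1.567 2.7 2.119
endloop
endfacet
facet normal 0.936 -0.351 -0.033
outer loop
vertex 2.441 2.886 1.092
vertex 2.3 2.444 1.794
vertex 2.144 2.1 1.042
endloop
endfacet
facet normal 0.194 -0.508 0.839
outer loop
vertex 2.3 2.444 1.794
vertex 1.567 2.7 2.119
vertex 1.605 1.985 1.677
endloop
endfacet
facet normal -0.691 0.217 0.689
outer loop
vertex 1.567 2.7 2.119
vertex 1.256 3.3 1.618
vertex 0.959 2.514 1.568
endloop
endfacet
facet normal -0.498 0.823 -0.273
outer loop
vertex 1.256 3.3 1.618
vertex 1.795 3.415 0.983
vertex 1.1 2.956 0.866
endloop
endfacet
facet normal 0.508 0.472 -0.720
outer loop
vertex 1.795 3.415 0.983
vertex 2.441 2.886 1.092
vertex 1.833 2.7 0.541
endloop
endfacet
facet normal -0.018 -0.981 -0.193
outer loop
vertex 1.316 2.143 0.903
vertex 2.144 2.1 1.042
vertex 1.605 1.985 1.677
endloop
endfacet
facet normal -0.640 -0.764 0.083
outer loop
vertex 1.316 2.143 0.903
vertex 1.605 1.985 1.677
vertex 0.959 2.514 1.568
endloop
endfacet
facet normal -0.904 -0.256 -0.343
outer loop
vertex 1.316 2.143 0.903
vertex 0.959 2.514 1.568
vertex 1.1 2.956 0.866
endloop
endfacet
facet normal -0.446 -0.159 -0.881
outer loop
vertex 1.316 2.143 0.903
vertex 1.1 2.956 0.866
vertex 1.833 2.7 0.541
endloop
endfacet
facet normal 0.101 -0.606 -0.789
outer loop
vertex 1.316 2.143 0.903
vertex 1.833 2.7 0.541
vertex 2.144 2.1 1.042
endloop
endfacet
facet normal 0.498 -0.823 0.273
outer loop
vertex 1.605 1.985 1.677
vertex 2.144 2.1 1.042
vertex 2.3 2.444 1.794
endloop
endfacet
facet normal -0.508 -0.472 0.720
outer loop
vertex 0.959 2.514 1.568
vertex 1.605 1.985 1.677
vertex 1.567 2.7 2.119
endloop
endfacet
facet normal -0.936 0.351 0.033
outer loop
vertex 1.1 2.956 0.866
vertex 0.959 2.514 1.568
vertex 1.256 3.3 1.618
endloop
endfacet
facet normal -0.194 0.508 -0.839
outer loop
vertex 1.833 2.7 0.541
vertex 1.1 2.956 0.866
vertex 1.795 3.415 0.983
endloop
endfacet
facet normal 0.691 -0.217 -0.689
outer loop
vertex 2.144 2.1 1.042
vertex 1.833 2.7 0.541
vertex 2.441 2.886 1.092
endloop
endfacet
facet normal -0.479 -0.493 -0.726
outer loop
vertex -2.787 3.045 -1.155
vertex -2.771 4.811 -2.363
vertex -0.892 2.449 -2.001
endloop
endfacet
facet normal -0.008 -0.825 0.565
outer loop
vertex -0.269 3.089 -1.057
vertex -2.787 3.045 -1.155
vertex -0.892 2.449 -2.001
endloop
endfacet
facet normal -0.480 -0.493 -0.726
outer loop
vertex -0.892 2.449 -2.001
vertex -2.771 4.811 -2.363
vertex -0.876 4.215 -3.21
endloop
endfacet
facet normal 0.878 -0.276 -0.392
outer loop
vertex -0.876 4.215 -3.21
vertex -0.269 3.089 -1.057
vertex -0.892 2.449 -2.001
endloop
endfacet
facet normal -0.878 0.276 0.392
outer loop
vertex -2.787 3.045 -1.155
vertex -2.148 5.451 -1.419
vertex -2.771 4.811 -2.363
endloop
endfacet
facet normal -0.008 -0.826 0.564
outer loop
vertex -2.164 3.685 -0.21
vertex -2.787 3.045 -1.155
vertex -0.269 3.089 -1.057
endloop
endfacet
facet normal -0.878 0.276 0.392
outer loop
vertex -2.164 3.685 -0.21
vertex -2.148 5.451 -1.419
vertex -2.787 3.045 -1.155
endloop
endfacet
facet normal 0.007 0.825 -0.564
outer loop
vertex -2.771 4.811 -2.363
vertex -2.148 5.451 -1.419
vertex -0.876 4.215 -3.21
endloop
endfacet
facet normal 0.878 -0.276 -0.392
outer loop
vertex -0.253 4.855 -2.265
vertex -0.269 3.089 -1.057
vertex -0.876 4.215 -3.21
endloop
endfacet
facet normal 0.008 0.826 -0.564
outer loop
vertex -0.876 4.215 -3.21
vertex -2.148 5.451 -1.419
vertex -0.253 4.855 -2.265
endloop
endfacet
facet normal 0.480 0.492 0.726
outer loop
vertex -0.253 4.855 -2.265
vertex -2.164 3.685 -0.21
vertex -0.269 3.089 -1.057
endloop
endfacet
facet normal 0.479 0.493 0.726
outer loop
vertex -2.148 5.451 -1.419
vertex -2.164 3.685 -0.21
vertex -0.253 4.855 -2.265
endloop
endfacet

endsolid
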